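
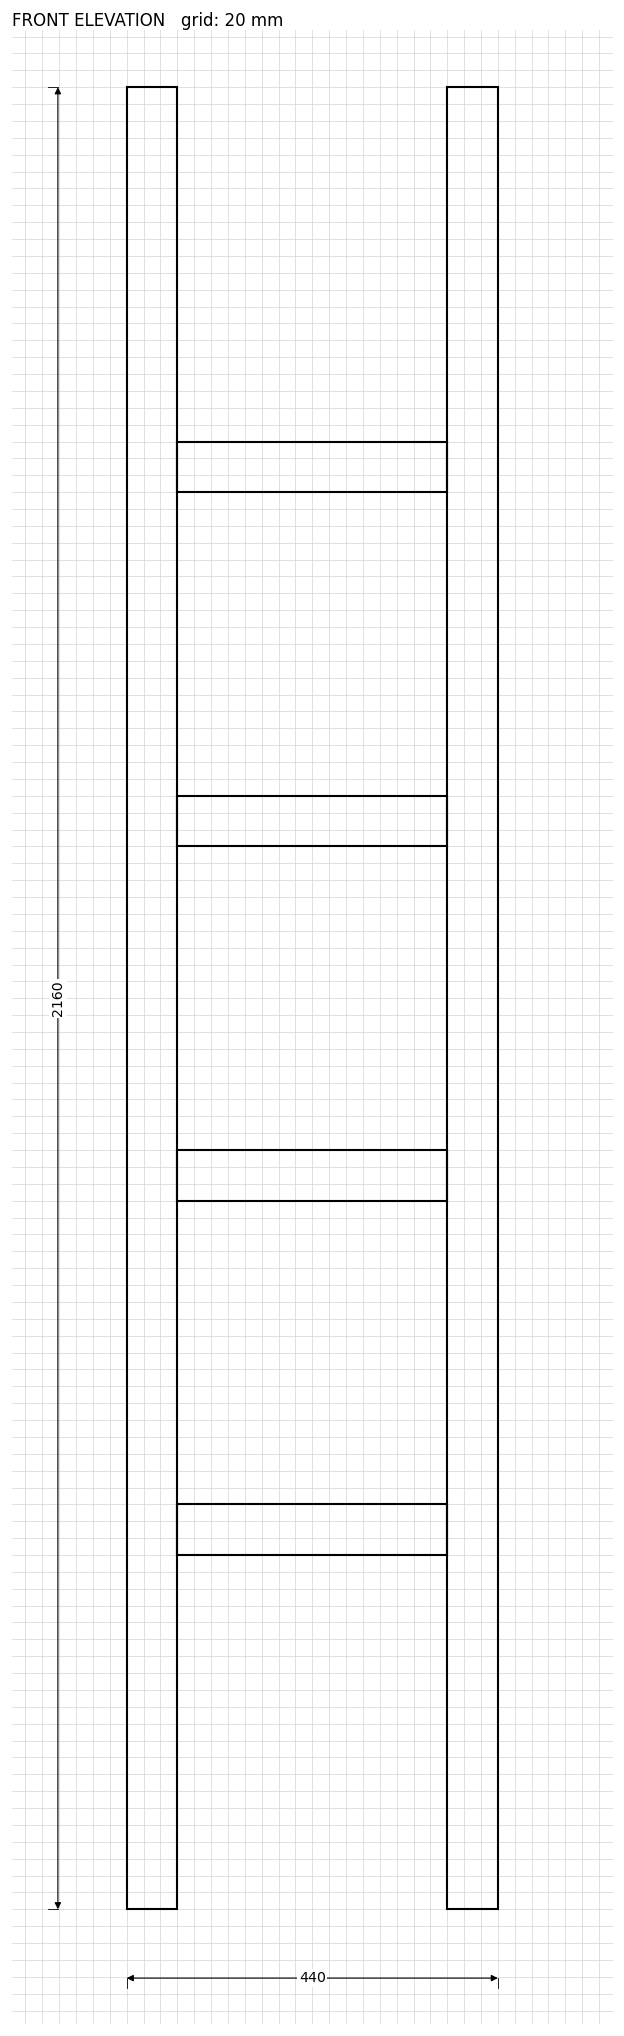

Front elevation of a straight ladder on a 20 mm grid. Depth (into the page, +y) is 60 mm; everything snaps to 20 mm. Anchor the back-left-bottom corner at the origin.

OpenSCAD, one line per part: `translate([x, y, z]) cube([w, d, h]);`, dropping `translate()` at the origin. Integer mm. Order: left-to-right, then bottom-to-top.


cube([60, 60, 2160]);
translate([60, 0, 420]) cube([320, 60, 60]);
translate([60, 0, 840]) cube([320, 60, 60]);
translate([60, 0, 1260]) cube([320, 60, 60]);
translate([60, 0, 1680]) cube([320, 60, 60]);
translate([380, 0, 0]) cube([60, 60, 2160]);


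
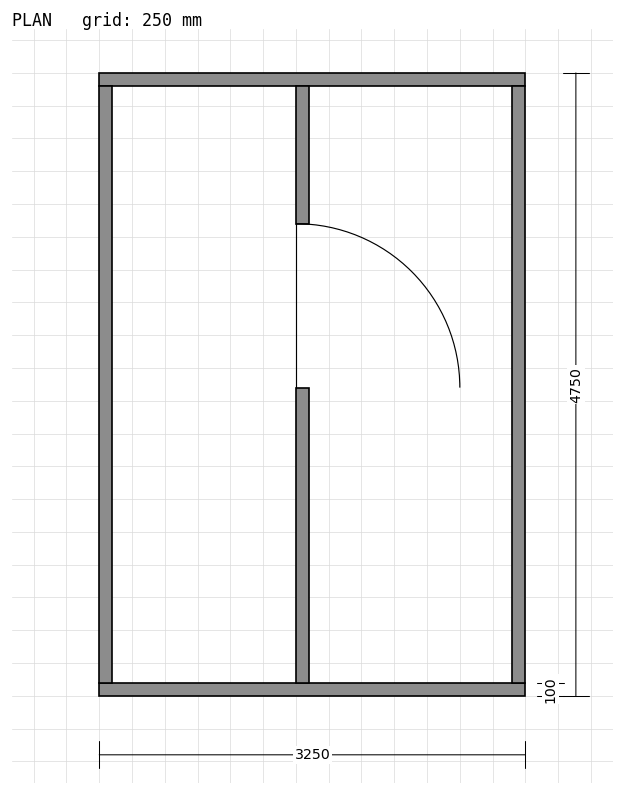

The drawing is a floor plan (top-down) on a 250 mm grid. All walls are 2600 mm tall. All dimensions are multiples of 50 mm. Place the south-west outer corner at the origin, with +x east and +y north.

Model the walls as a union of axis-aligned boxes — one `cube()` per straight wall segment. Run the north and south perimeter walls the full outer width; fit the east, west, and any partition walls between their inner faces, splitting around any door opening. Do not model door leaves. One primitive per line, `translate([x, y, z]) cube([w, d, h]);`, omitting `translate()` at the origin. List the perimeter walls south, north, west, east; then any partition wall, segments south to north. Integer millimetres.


cube([3250, 100, 2600]);
translate([0, 4650, 0]) cube([3250, 100, 2600]);
translate([0, 100, 0]) cube([100, 4550, 2600]);
translate([3150, 100, 0]) cube([100, 4550, 2600]);
translate([1500, 100, 0]) cube([100, 2250, 2600]);
translate([1500, 3600, 0]) cube([100, 1050, 2600]);


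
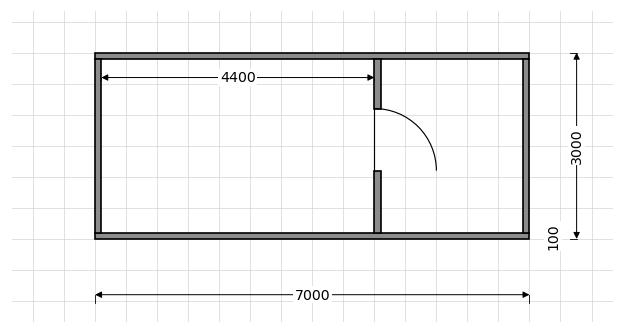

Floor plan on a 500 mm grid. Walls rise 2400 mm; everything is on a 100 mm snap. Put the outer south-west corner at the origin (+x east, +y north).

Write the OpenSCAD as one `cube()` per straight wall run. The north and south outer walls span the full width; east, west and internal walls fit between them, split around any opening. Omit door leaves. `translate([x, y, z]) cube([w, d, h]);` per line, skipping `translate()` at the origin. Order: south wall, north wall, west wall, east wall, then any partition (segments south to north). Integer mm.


cube([7000, 100, 2400]);
translate([0, 2900, 0]) cube([7000, 100, 2400]);
translate([0, 100, 0]) cube([100, 2800, 2400]);
translate([6900, 100, 0]) cube([100, 2800, 2400]);
translate([4500, 100, 0]) cube([100, 1000, 2400]);
translate([4500, 2100, 0]) cube([100, 800, 2400]);


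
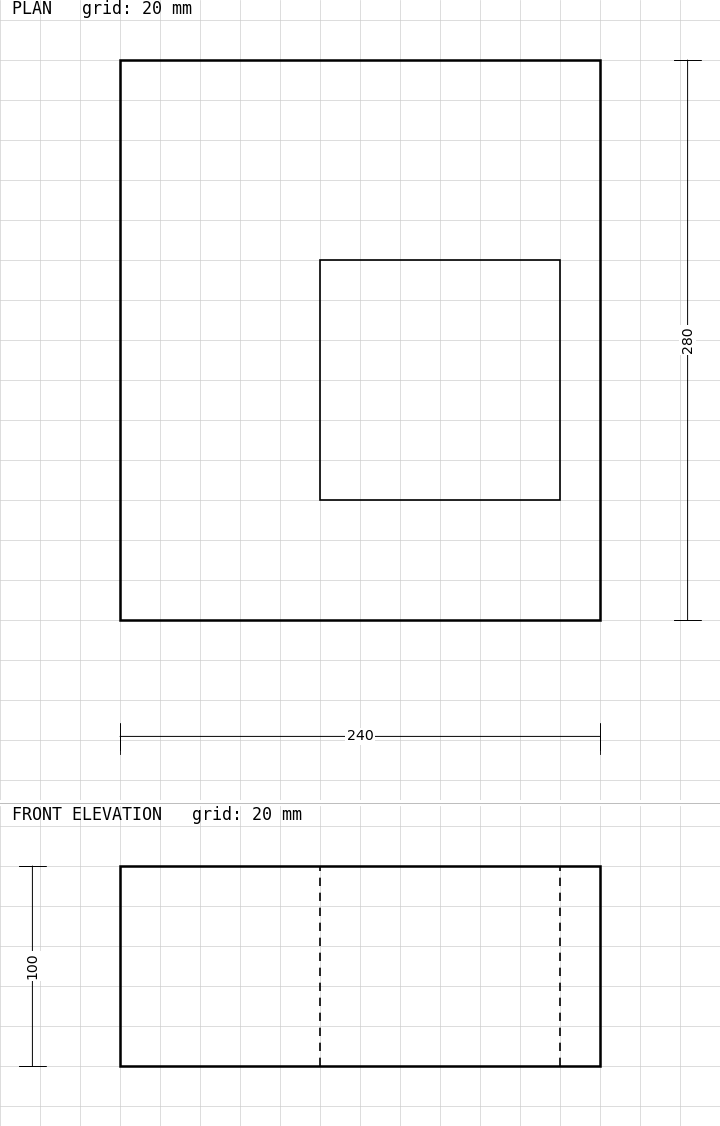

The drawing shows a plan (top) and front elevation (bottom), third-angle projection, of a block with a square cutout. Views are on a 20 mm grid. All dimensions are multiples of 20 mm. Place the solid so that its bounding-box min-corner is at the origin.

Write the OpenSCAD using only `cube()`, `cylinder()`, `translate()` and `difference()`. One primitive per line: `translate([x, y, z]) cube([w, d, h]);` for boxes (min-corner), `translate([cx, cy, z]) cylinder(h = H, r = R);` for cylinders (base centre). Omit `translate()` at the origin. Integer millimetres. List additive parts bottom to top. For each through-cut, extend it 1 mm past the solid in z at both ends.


difference() {
  cube([240, 280, 100]);
  translate([100, 60, -1]) cube([120, 120, 102]);
}


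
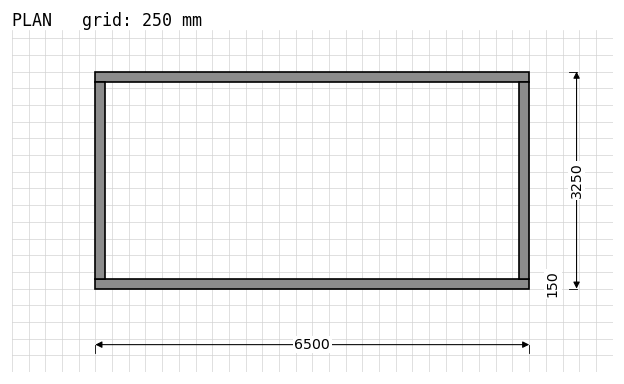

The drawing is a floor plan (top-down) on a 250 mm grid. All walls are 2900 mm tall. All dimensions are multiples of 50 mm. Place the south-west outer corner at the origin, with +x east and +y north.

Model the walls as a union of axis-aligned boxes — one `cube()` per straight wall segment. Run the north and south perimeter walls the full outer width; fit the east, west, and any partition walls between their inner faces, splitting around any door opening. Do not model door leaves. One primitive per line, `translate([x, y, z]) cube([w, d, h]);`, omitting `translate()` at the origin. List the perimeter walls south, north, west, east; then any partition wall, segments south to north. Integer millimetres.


cube([6500, 150, 2900]);
translate([0, 3100, 0]) cube([6500, 150, 2900]);
translate([0, 150, 0]) cube([150, 2950, 2900]);
translate([6350, 150, 0]) cube([150, 2950, 2900]);


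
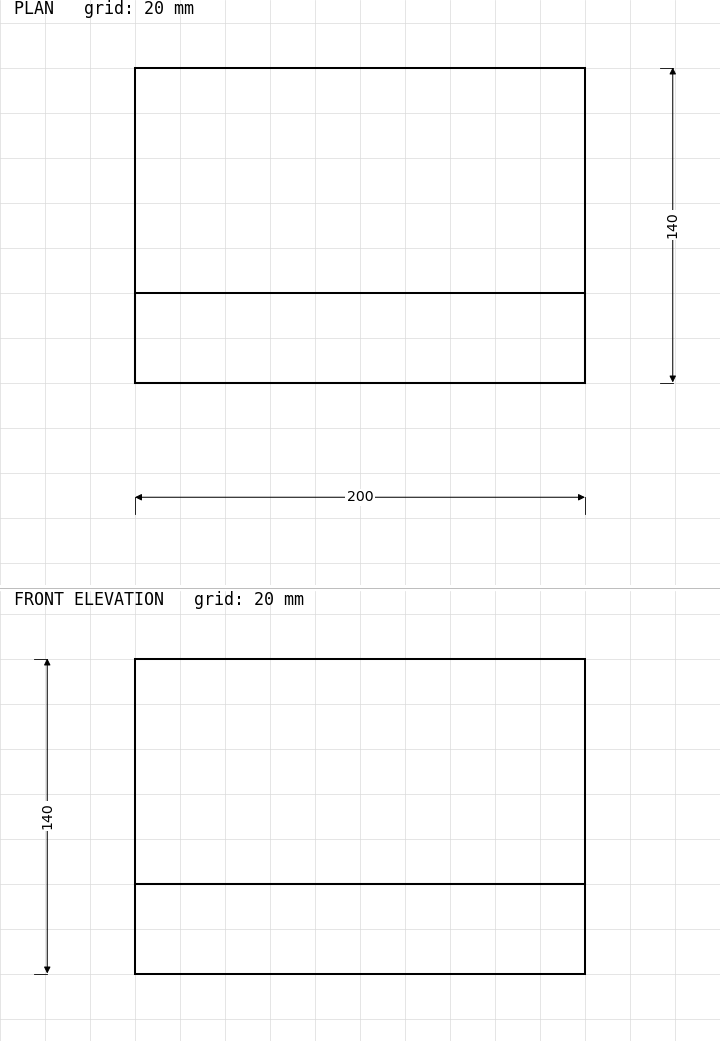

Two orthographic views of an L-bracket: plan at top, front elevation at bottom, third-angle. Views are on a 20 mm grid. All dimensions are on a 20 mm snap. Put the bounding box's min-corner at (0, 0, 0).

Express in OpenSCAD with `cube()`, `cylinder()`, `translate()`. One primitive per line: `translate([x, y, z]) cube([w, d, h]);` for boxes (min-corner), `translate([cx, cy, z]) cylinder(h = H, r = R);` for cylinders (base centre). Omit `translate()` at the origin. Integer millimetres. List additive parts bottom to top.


cube([200, 140, 40]);
translate([0, 0, 40]) cube([200, 40, 100]);


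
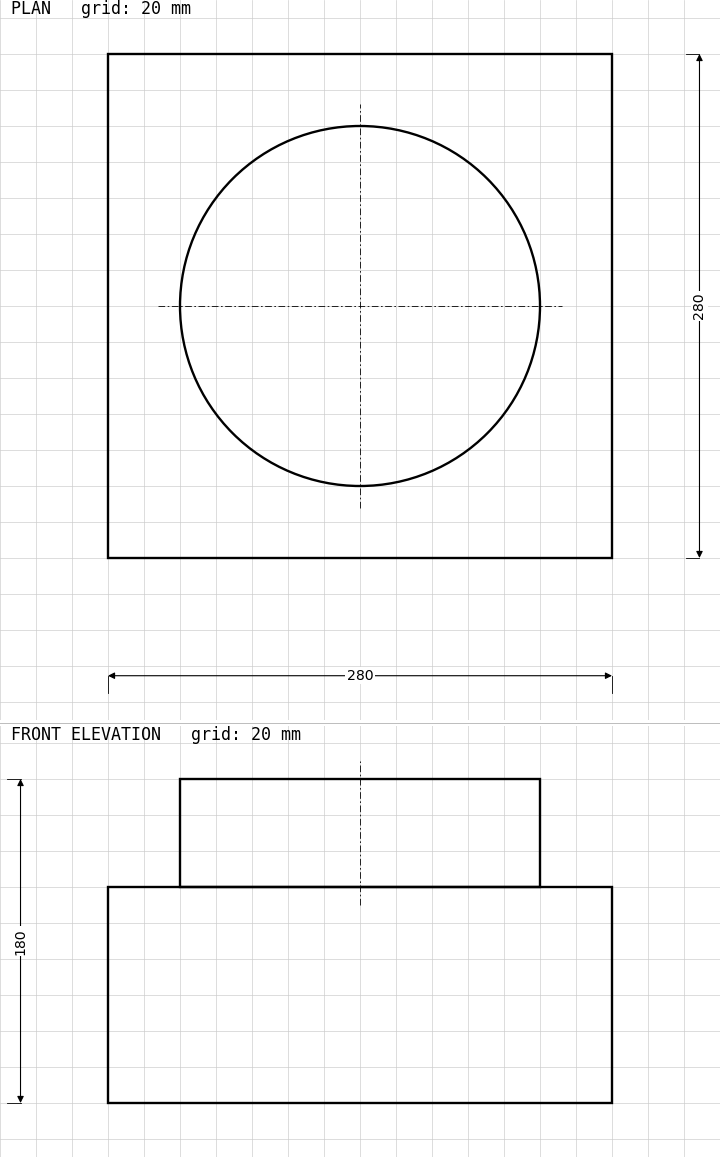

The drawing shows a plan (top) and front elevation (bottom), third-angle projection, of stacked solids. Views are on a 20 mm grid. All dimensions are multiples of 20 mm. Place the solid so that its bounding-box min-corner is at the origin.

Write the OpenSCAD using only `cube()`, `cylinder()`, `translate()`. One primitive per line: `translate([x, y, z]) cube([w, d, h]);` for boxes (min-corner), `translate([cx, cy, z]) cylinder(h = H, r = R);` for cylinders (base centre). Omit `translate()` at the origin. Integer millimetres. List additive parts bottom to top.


cube([280, 280, 120]);
translate([140, 140, 120]) cylinder(h = 60, r = 100);


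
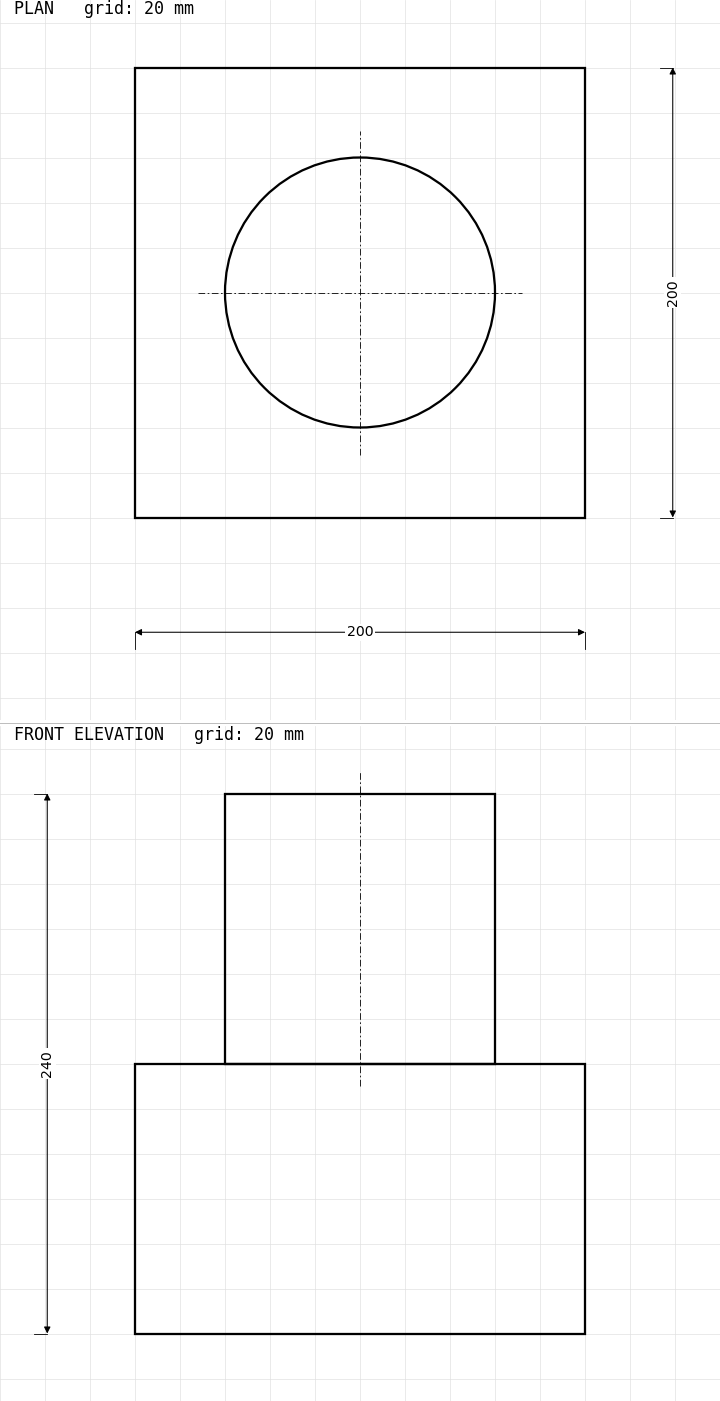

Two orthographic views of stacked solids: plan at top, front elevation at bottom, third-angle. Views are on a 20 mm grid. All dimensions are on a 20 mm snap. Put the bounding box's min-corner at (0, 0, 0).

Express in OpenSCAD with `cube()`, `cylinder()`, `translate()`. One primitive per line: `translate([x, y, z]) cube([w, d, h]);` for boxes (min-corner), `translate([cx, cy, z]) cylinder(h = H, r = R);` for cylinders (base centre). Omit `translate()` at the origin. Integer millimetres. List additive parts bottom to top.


cube([200, 200, 120]);
translate([100, 100, 120]) cylinder(h = 120, r = 60);


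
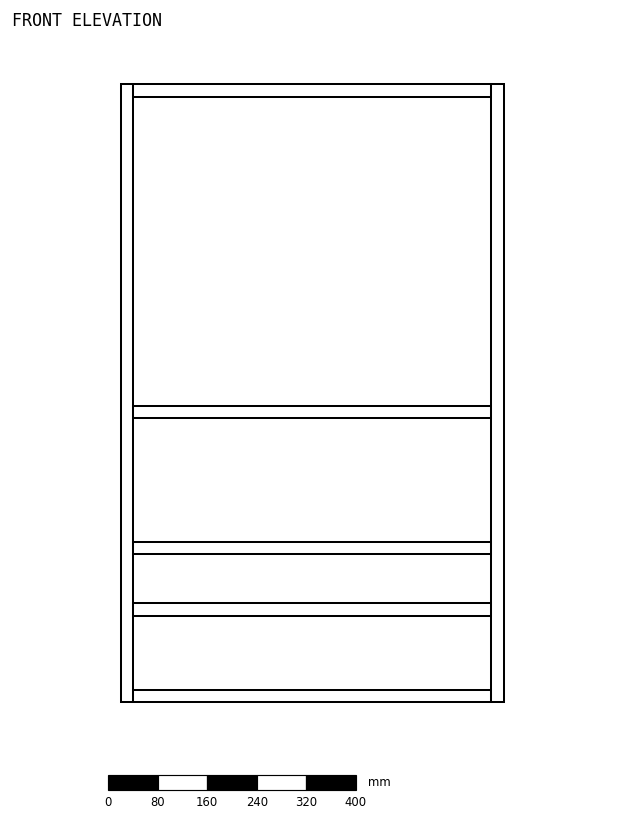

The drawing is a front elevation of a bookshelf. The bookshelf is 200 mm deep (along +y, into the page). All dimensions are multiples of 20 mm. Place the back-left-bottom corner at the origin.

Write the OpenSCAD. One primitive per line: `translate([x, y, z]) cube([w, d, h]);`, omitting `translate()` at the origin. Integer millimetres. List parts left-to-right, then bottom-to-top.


cube([20, 200, 1000]);
translate([20, 0, 0]) cube([580, 200, 20]);
translate([20, 0, 140]) cube([580, 200, 20]);
translate([20, 0, 240]) cube([580, 200, 20]);
translate([20, 0, 460]) cube([580, 200, 20]);
translate([20, 0, 980]) cube([580, 200, 20]);
translate([600, 0, 0]) cube([20, 200, 1000]);


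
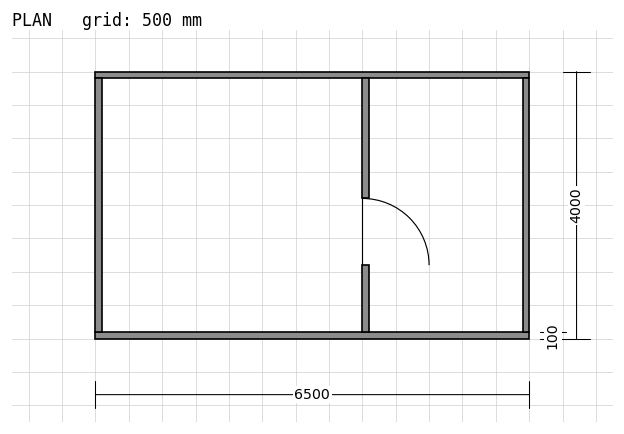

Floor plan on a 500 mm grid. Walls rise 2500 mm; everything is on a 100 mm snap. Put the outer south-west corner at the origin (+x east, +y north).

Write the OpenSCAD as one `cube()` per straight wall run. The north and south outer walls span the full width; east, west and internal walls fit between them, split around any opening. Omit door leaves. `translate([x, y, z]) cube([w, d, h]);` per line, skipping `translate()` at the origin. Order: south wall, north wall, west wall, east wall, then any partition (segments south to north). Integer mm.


cube([6500, 100, 2500]);
translate([0, 3900, 0]) cube([6500, 100, 2500]);
translate([0, 100, 0]) cube([100, 3800, 2500]);
translate([6400, 100, 0]) cube([100, 3800, 2500]);
translate([4000, 100, 0]) cube([100, 1000, 2500]);
translate([4000, 2100, 0]) cube([100, 1800, 2500]);


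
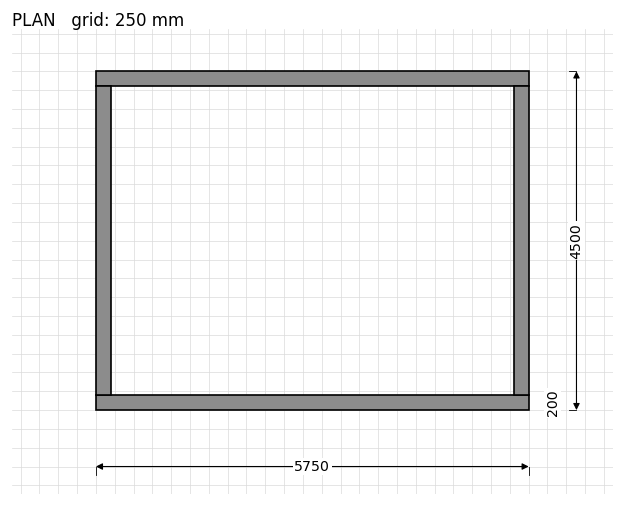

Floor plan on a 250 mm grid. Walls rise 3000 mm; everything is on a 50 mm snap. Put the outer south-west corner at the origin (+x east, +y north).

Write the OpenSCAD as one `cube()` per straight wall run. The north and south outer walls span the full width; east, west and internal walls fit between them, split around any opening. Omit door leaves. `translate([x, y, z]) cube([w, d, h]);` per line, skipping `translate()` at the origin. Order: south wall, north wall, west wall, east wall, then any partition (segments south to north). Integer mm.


cube([5750, 200, 3000]);
translate([0, 4300, 0]) cube([5750, 200, 3000]);
translate([0, 200, 0]) cube([200, 4100, 3000]);
translate([5550, 200, 0]) cube([200, 4100, 3000]);


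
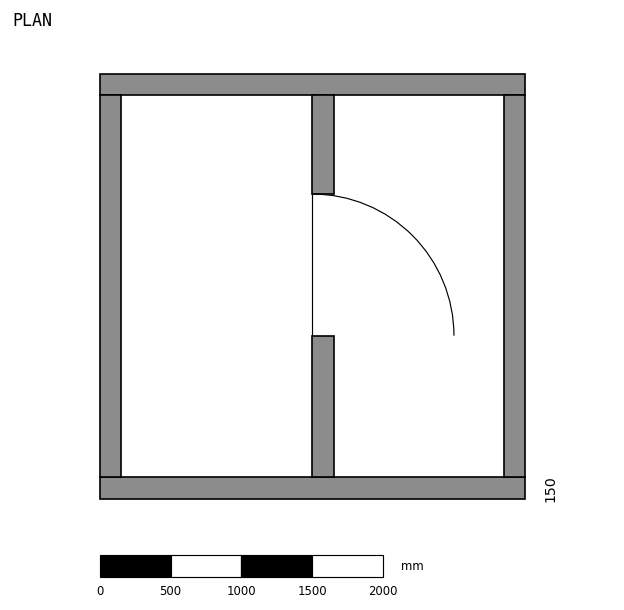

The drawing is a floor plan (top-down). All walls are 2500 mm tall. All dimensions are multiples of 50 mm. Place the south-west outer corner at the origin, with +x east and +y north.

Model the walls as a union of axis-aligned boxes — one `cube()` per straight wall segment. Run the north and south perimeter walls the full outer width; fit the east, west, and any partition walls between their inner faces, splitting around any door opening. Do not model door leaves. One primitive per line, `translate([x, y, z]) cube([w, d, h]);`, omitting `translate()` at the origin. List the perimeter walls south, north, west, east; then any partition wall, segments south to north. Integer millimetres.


cube([3000, 150, 2500]);
translate([0, 2850, 0]) cube([3000, 150, 2500]);
translate([0, 150, 0]) cube([150, 2700, 2500]);
translate([2850, 150, 0]) cube([150, 2700, 2500]);
translate([1500, 150, 0]) cube([150, 1000, 2500]);
translate([1500, 2150, 0]) cube([150, 700, 2500]);


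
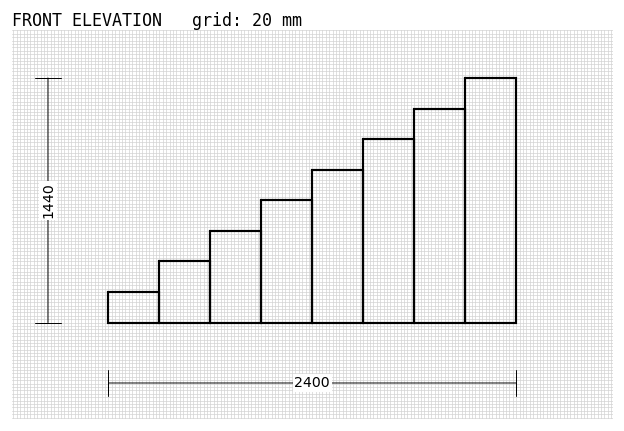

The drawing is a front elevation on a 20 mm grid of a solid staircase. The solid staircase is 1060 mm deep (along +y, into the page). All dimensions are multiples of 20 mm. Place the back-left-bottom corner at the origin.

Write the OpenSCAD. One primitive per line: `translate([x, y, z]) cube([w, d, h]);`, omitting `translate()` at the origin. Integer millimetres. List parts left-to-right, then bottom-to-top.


cube([300, 1060, 180]);
translate([300, 0, 0]) cube([300, 1060, 360]);
translate([600, 0, 0]) cube([300, 1060, 540]);
translate([900, 0, 0]) cube([300, 1060, 720]);
translate([1200, 0, 0]) cube([300, 1060, 900]);
translate([1500, 0, 0]) cube([300, 1060, 1080]);
translate([1800, 0, 0]) cube([300, 1060, 1260]);
translate([2100, 0, 0]) cube([300, 1060, 1440]);


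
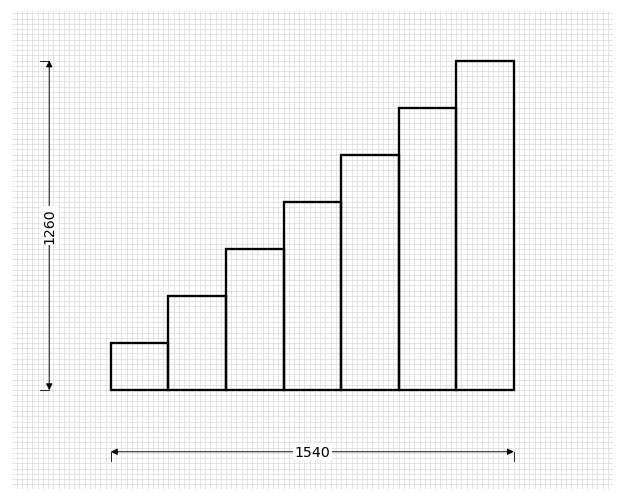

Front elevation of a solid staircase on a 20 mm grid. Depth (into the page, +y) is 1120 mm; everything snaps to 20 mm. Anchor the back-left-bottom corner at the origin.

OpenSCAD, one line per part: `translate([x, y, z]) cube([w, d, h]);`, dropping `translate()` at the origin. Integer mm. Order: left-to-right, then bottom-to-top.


cube([220, 1120, 180]);
translate([220, 0, 0]) cube([220, 1120, 360]);
translate([440, 0, 0]) cube([220, 1120, 540]);
translate([660, 0, 0]) cube([220, 1120, 720]);
translate([880, 0, 0]) cube([220, 1120, 900]);
translate([1100, 0, 0]) cube([220, 1120, 1080]);
translate([1320, 0, 0]) cube([220, 1120, 1260]);


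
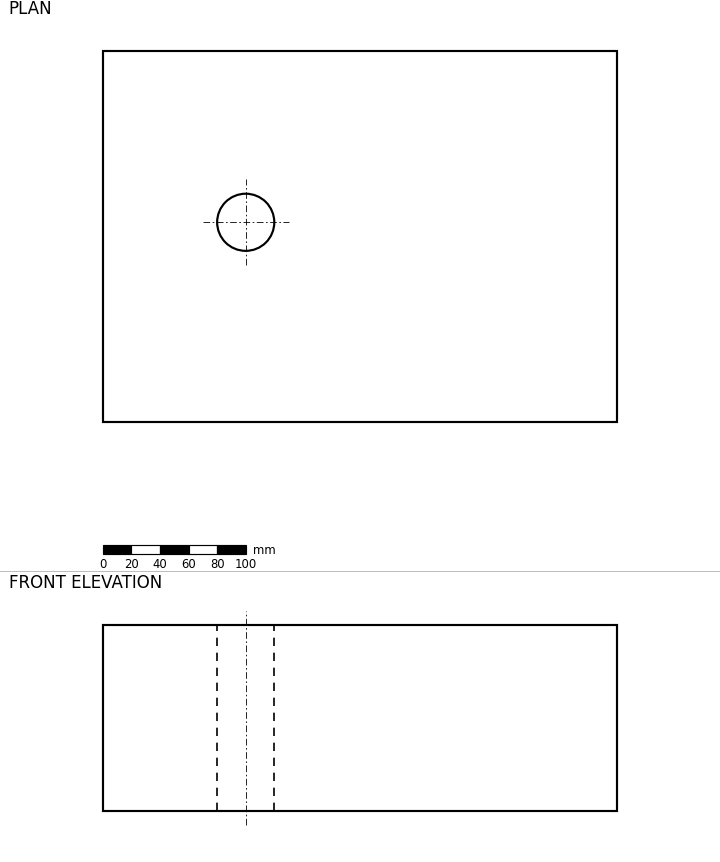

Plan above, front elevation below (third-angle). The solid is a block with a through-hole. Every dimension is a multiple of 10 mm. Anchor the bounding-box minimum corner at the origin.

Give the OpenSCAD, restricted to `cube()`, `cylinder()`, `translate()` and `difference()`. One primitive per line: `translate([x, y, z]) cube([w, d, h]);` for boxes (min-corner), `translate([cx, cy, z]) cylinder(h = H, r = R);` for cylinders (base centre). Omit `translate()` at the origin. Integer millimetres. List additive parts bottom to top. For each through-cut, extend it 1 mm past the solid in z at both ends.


difference() {
  cube([360, 260, 130]);
  translate([100, 140, -1]) cylinder(h = 132, r = 20);
}


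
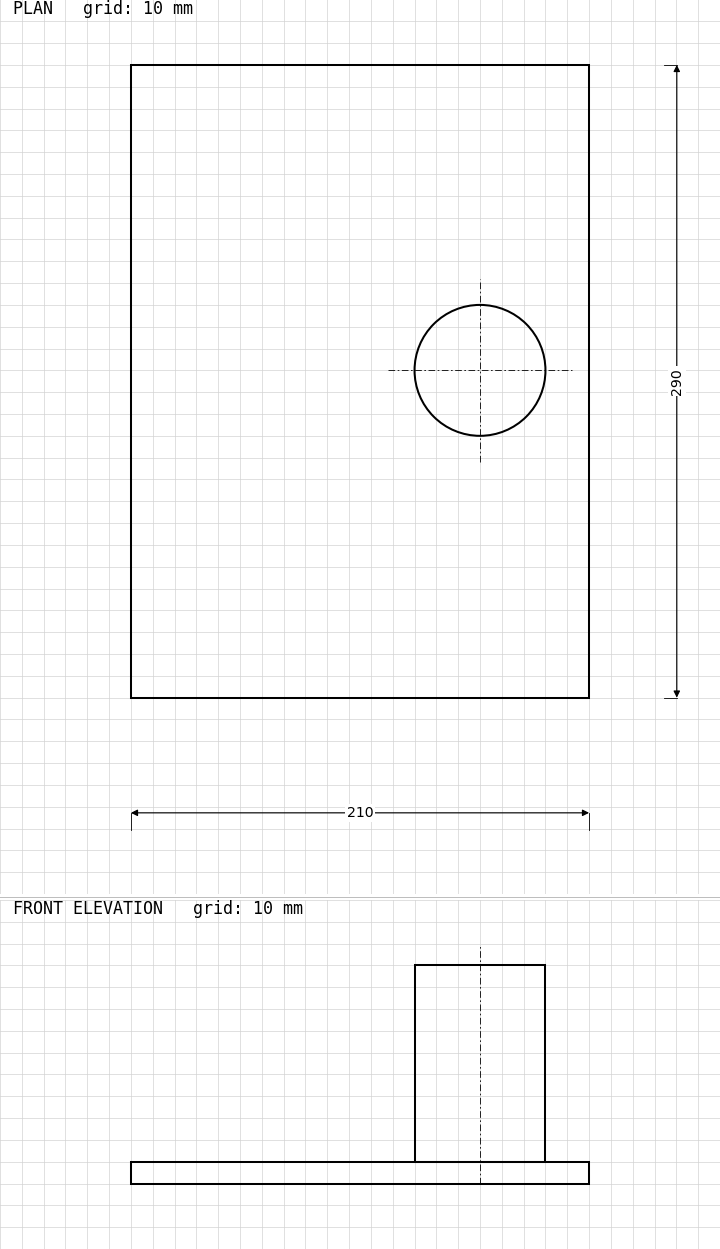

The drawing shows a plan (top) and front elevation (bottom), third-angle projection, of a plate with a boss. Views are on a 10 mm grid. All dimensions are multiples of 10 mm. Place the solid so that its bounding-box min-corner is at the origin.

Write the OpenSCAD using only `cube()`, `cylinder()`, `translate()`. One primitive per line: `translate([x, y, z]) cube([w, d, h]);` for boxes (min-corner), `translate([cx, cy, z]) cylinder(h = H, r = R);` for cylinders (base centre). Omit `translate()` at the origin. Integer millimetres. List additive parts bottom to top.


cube([210, 290, 10]);
translate([160, 150, 10]) cylinder(h = 90, r = 30);


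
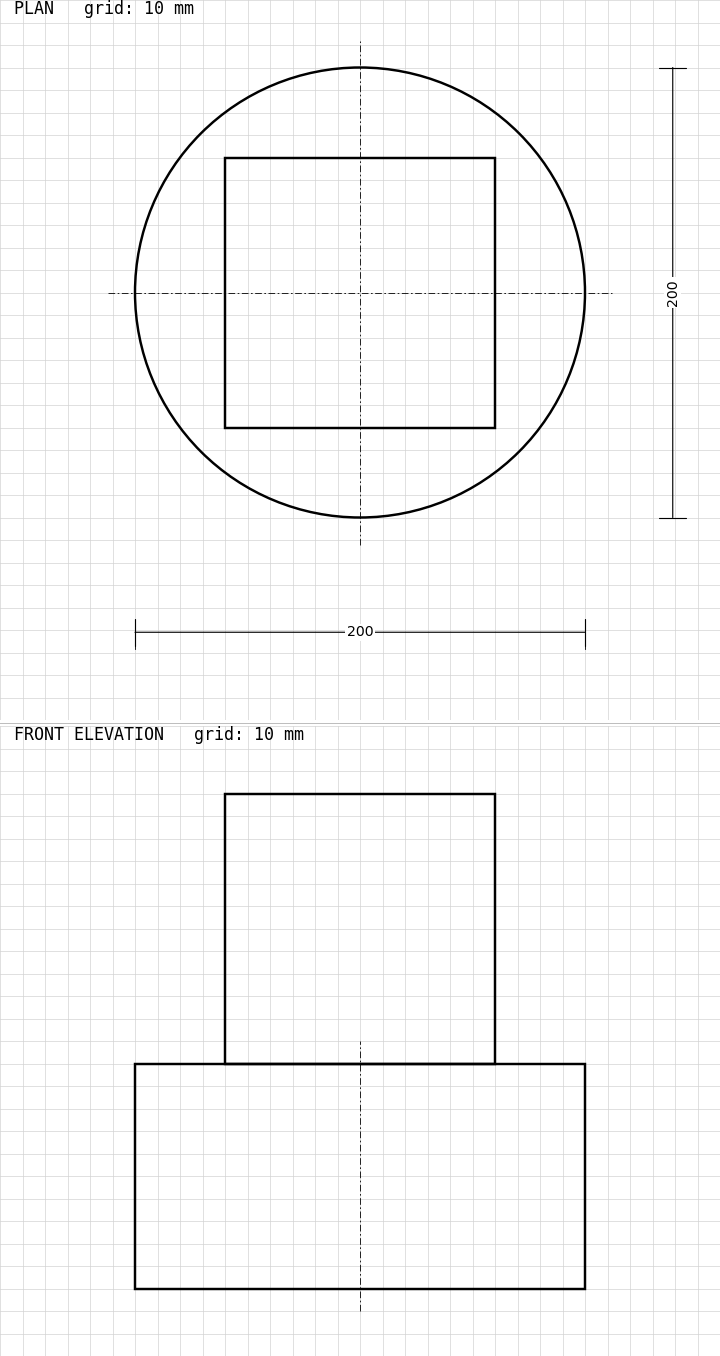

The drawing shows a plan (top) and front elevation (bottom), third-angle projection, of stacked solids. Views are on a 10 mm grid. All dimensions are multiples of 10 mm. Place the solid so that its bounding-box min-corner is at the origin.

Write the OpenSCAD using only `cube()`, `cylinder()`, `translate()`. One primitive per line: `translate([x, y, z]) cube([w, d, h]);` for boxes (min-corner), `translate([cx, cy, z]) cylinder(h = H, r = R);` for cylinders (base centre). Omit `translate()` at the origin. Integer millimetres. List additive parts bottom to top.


translate([100, 100, 0]) cylinder(h = 100, r = 100);
translate([40, 40, 100]) cube([120, 120, 120]);


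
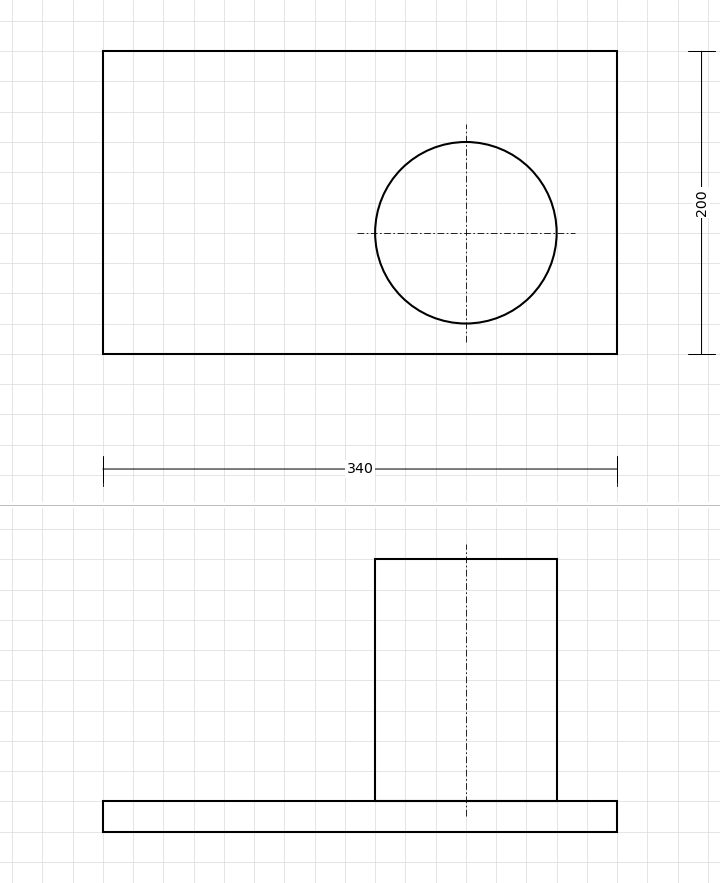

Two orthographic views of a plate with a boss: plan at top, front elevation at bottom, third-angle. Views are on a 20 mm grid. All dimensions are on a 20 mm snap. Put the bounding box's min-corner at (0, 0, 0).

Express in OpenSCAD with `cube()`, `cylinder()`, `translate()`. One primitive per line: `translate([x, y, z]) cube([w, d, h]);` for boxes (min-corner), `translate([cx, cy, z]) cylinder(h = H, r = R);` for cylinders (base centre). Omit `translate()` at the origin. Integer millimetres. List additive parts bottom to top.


cube([340, 200, 20]);
translate([240, 80, 20]) cylinder(h = 160, r = 60);


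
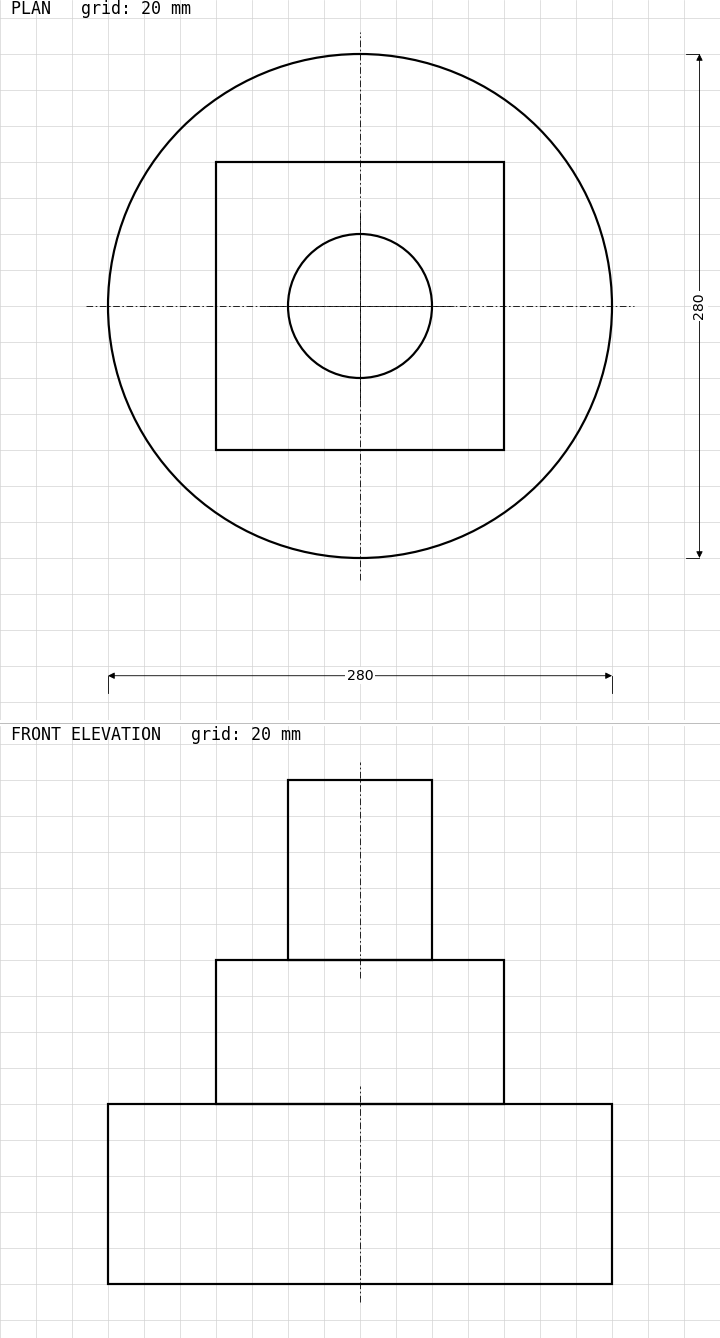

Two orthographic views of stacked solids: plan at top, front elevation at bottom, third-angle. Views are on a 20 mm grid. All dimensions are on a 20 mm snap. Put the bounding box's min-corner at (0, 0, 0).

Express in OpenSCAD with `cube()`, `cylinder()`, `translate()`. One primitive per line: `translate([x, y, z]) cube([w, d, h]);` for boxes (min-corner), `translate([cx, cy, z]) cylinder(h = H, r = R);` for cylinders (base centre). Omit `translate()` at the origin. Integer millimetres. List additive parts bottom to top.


translate([140, 140, 0]) cylinder(h = 100, r = 140);
translate([60, 60, 100]) cube([160, 160, 80]);
translate([140, 140, 180]) cylinder(h = 100, r = 40);


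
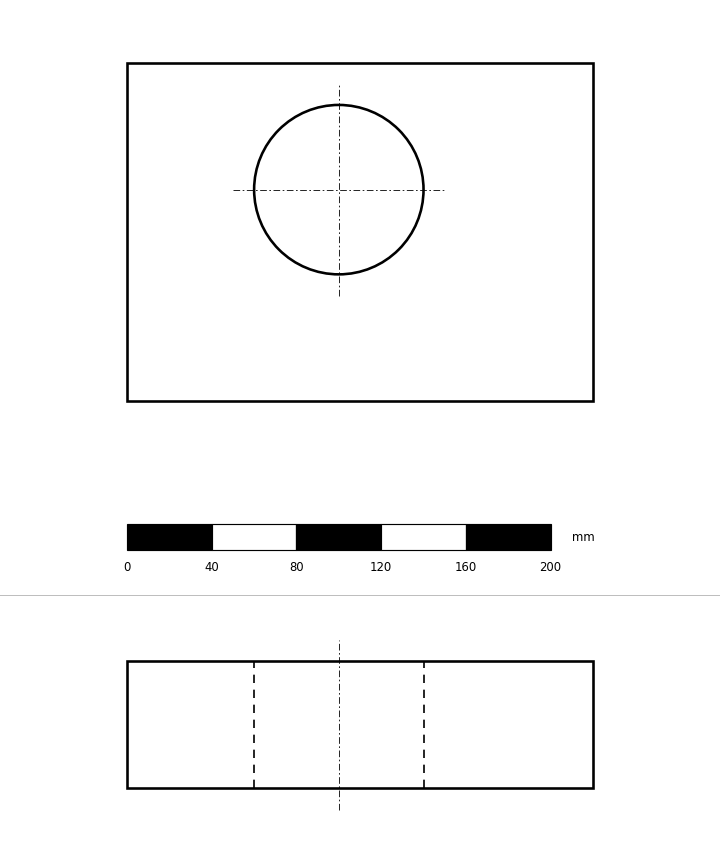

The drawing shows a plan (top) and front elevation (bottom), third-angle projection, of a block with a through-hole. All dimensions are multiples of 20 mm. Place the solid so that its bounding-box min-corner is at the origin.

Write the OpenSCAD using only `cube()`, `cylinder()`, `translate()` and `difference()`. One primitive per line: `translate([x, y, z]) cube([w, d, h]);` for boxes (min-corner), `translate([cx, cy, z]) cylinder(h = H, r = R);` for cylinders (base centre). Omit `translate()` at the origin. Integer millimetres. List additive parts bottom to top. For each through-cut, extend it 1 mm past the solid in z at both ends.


difference() {
  cube([220, 160, 60]);
  translate([100, 100, -1]) cylinder(h = 62, r = 40);
}


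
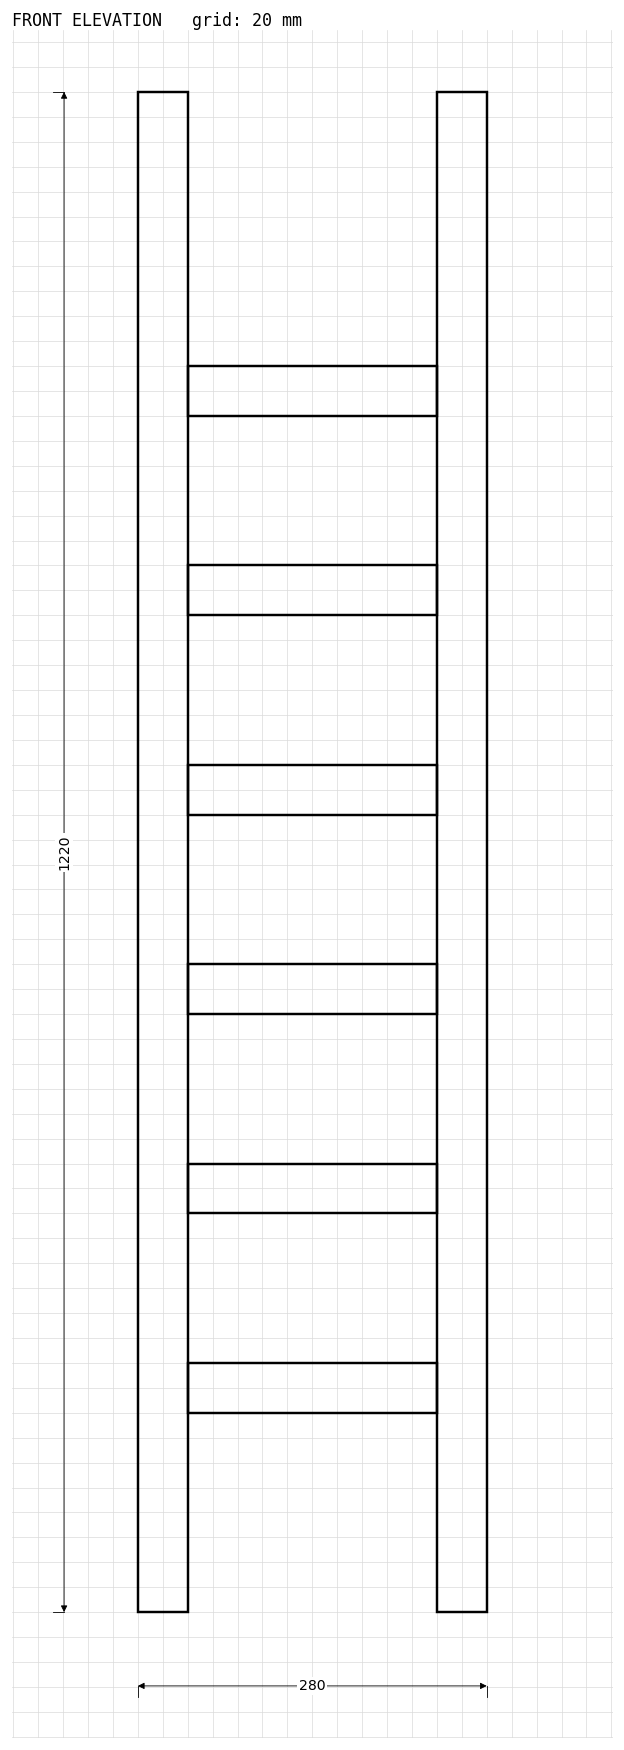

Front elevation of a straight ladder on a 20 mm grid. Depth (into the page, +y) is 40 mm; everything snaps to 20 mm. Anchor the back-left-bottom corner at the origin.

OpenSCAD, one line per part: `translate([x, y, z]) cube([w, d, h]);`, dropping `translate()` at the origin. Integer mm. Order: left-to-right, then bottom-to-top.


cube([40, 40, 1220]);
translate([40, 0, 160]) cube([200, 40, 40]);
translate([40, 0, 320]) cube([200, 40, 40]);
translate([40, 0, 480]) cube([200, 40, 40]);
translate([40, 0, 640]) cube([200, 40, 40]);
translate([40, 0, 800]) cube([200, 40, 40]);
translate([40, 0, 960]) cube([200, 40, 40]);
translate([240, 0, 0]) cube([40, 40, 1220]);


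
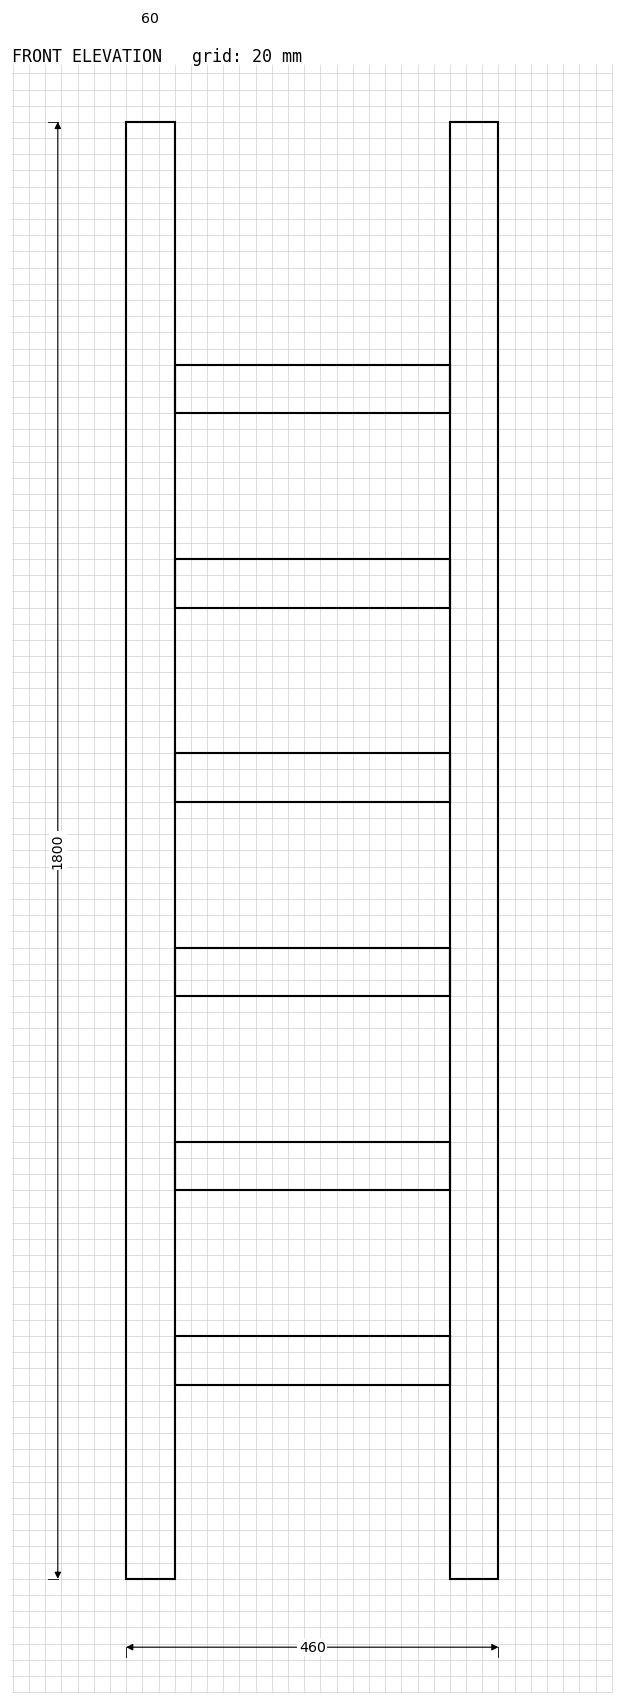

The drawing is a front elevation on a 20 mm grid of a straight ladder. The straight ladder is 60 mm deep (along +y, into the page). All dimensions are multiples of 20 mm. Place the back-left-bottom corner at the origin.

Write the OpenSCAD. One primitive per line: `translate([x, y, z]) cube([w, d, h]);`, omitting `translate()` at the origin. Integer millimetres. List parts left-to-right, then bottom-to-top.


cube([60, 60, 1800]);
translate([60, 0, 240]) cube([340, 60, 60]);
translate([60, 0, 480]) cube([340, 60, 60]);
translate([60, 0, 720]) cube([340, 60, 60]);
translate([60, 0, 960]) cube([340, 60, 60]);
translate([60, 0, 1200]) cube([340, 60, 60]);
translate([60, 0, 1440]) cube([340, 60, 60]);
translate([400, 0, 0]) cube([60, 60, 1800]);


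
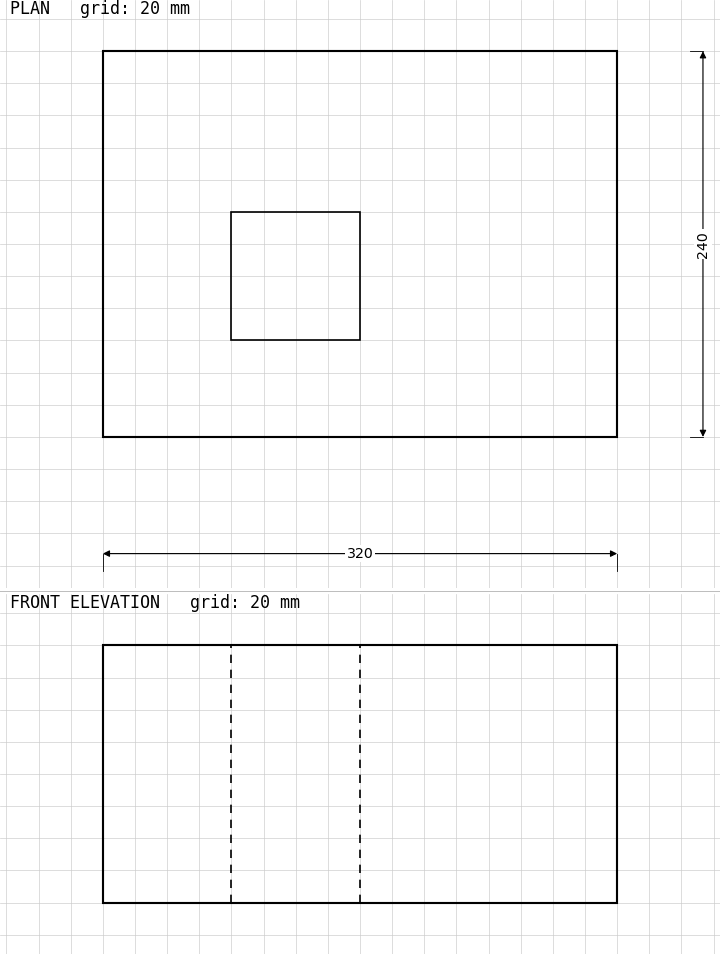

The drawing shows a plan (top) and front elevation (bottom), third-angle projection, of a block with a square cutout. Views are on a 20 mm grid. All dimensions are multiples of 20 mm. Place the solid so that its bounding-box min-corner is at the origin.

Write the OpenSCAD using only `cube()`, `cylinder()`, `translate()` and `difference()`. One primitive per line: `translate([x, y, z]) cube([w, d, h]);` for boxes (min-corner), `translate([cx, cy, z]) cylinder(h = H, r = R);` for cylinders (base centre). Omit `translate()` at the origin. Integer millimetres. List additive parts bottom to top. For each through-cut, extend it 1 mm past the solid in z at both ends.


difference() {
  cube([320, 240, 160]);
  translate([80, 60, -1]) cube([80, 80, 162]);
}


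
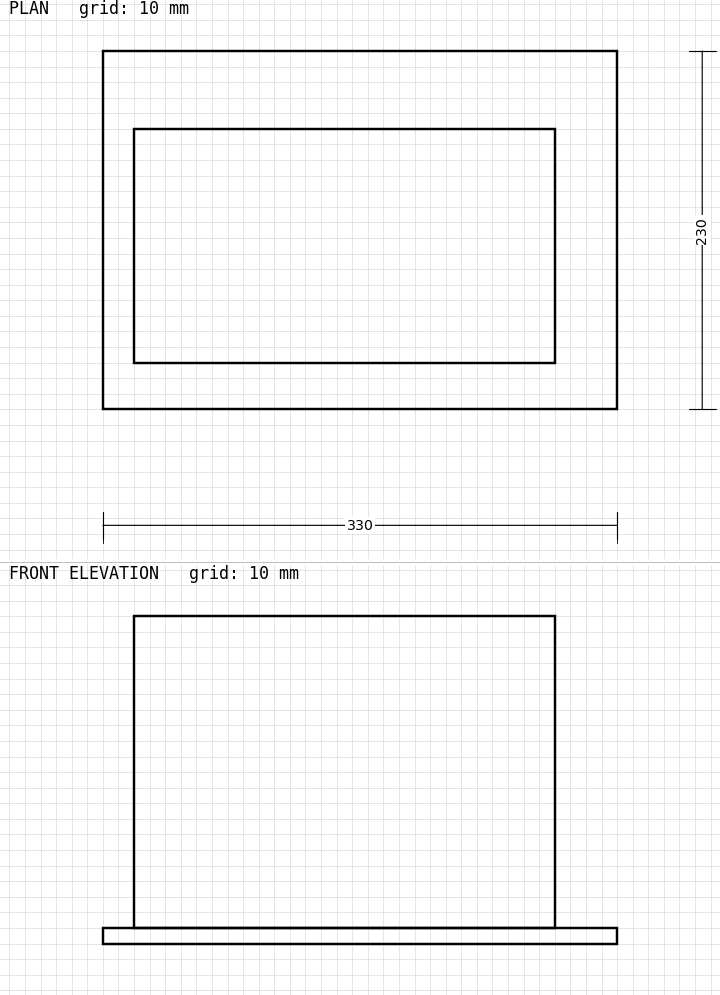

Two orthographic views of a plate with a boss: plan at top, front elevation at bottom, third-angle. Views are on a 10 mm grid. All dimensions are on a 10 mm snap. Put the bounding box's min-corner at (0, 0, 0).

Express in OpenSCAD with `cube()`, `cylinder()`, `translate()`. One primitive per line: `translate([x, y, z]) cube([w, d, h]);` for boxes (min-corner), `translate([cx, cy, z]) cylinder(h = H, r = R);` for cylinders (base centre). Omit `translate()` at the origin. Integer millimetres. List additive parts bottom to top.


cube([330, 230, 10]);
translate([20, 30, 10]) cube([270, 150, 200]);


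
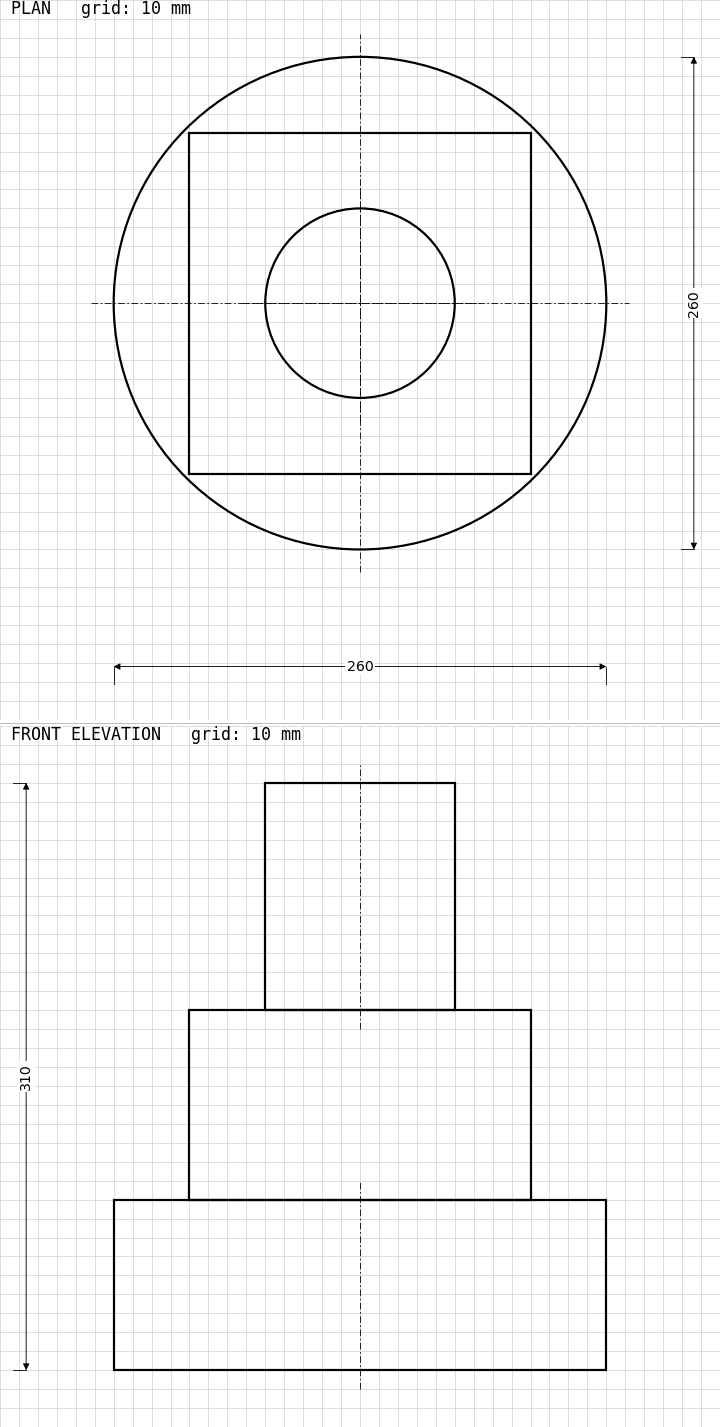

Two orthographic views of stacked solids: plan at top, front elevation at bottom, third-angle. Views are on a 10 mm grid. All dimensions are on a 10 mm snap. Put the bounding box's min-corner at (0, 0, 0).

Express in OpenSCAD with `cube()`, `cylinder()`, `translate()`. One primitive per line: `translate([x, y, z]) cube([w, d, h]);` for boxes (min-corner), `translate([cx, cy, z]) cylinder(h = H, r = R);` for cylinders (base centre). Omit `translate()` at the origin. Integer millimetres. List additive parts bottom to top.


translate([130, 130, 0]) cylinder(h = 90, r = 130);
translate([40, 40, 90]) cube([180, 180, 100]);
translate([130, 130, 190]) cylinder(h = 120, r = 50);


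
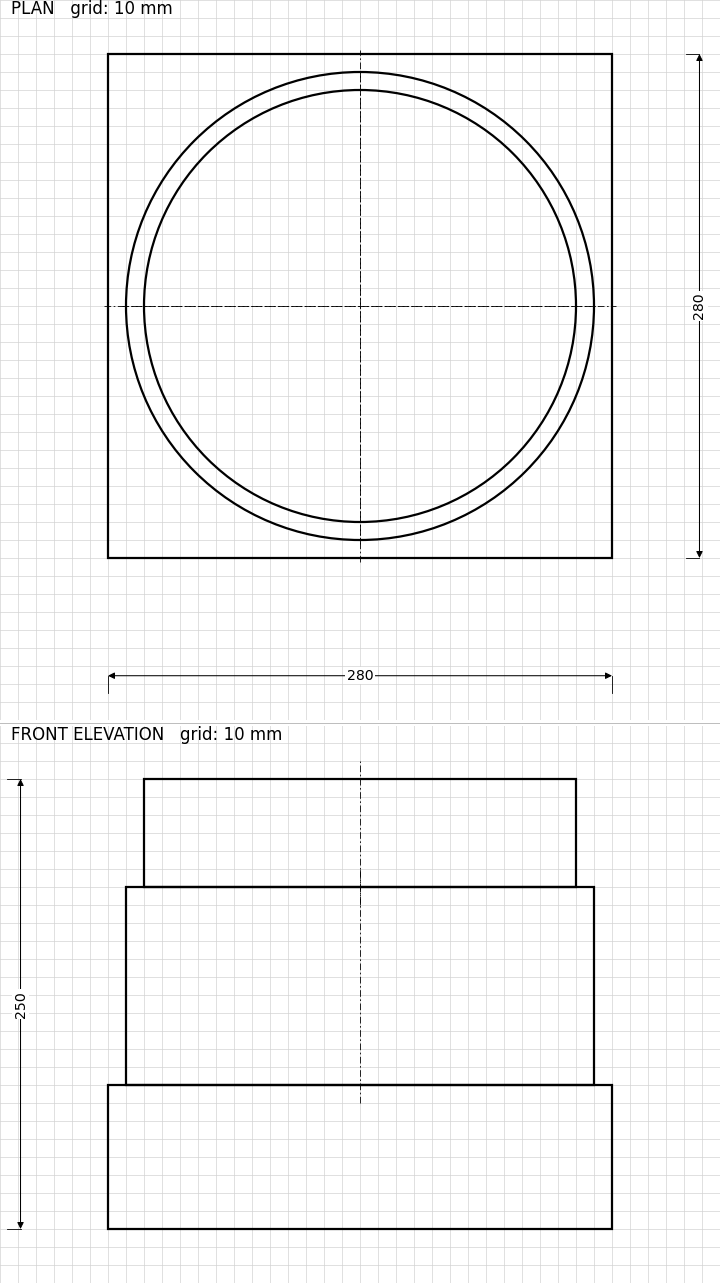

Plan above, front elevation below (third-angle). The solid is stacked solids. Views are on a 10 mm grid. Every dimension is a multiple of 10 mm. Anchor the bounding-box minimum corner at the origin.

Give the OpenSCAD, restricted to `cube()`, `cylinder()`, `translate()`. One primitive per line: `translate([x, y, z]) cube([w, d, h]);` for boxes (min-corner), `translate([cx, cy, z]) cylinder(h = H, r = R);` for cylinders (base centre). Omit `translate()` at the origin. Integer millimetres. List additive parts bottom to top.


cube([280, 280, 80]);
translate([140, 140, 80]) cylinder(h = 110, r = 130);
translate([140, 140, 190]) cylinder(h = 60, r = 120);


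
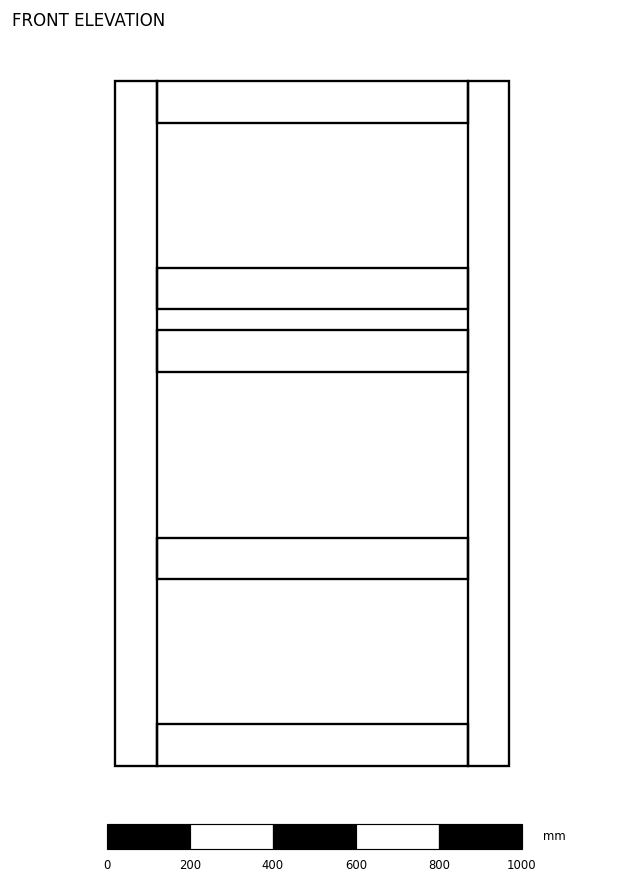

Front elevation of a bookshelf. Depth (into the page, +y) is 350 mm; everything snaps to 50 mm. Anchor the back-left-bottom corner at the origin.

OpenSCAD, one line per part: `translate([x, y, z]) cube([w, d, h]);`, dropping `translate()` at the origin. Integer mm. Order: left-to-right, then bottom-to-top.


cube([100, 350, 1650]);
translate([100, 0, 0]) cube([750, 350, 100]);
translate([100, 0, 450]) cube([750, 350, 100]);
translate([100, 0, 950]) cube([750, 350, 100]);
translate([100, 0, 1100]) cube([750, 350, 100]);
translate([100, 0, 1550]) cube([750, 350, 100]);
translate([850, 0, 0]) cube([100, 350, 1650]);


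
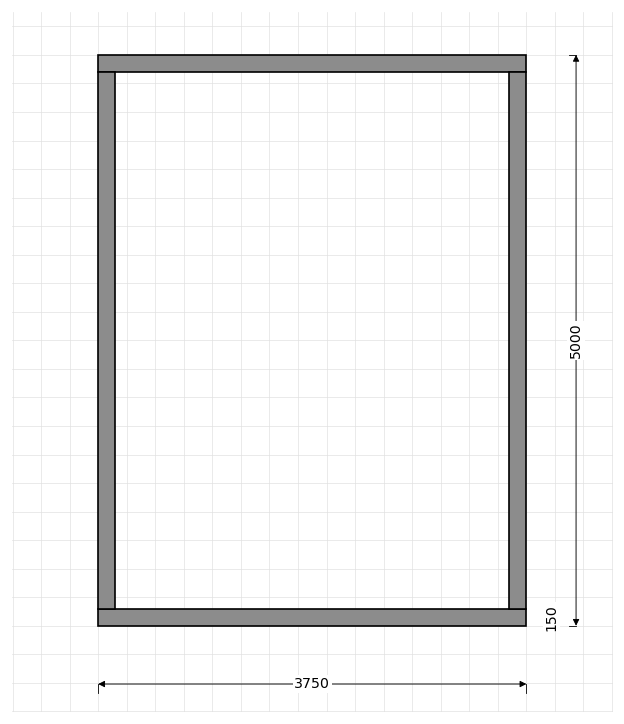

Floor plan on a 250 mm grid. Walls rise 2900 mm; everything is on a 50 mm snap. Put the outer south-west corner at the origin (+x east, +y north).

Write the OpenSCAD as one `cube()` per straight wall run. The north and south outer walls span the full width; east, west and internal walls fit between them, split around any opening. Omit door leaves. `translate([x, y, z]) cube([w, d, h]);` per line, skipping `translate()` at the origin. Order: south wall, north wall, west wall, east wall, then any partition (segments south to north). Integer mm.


cube([3750, 150, 2900]);
translate([0, 4850, 0]) cube([3750, 150, 2900]);
translate([0, 150, 0]) cube([150, 4700, 2900]);
translate([3600, 150, 0]) cube([150, 4700, 2900]);


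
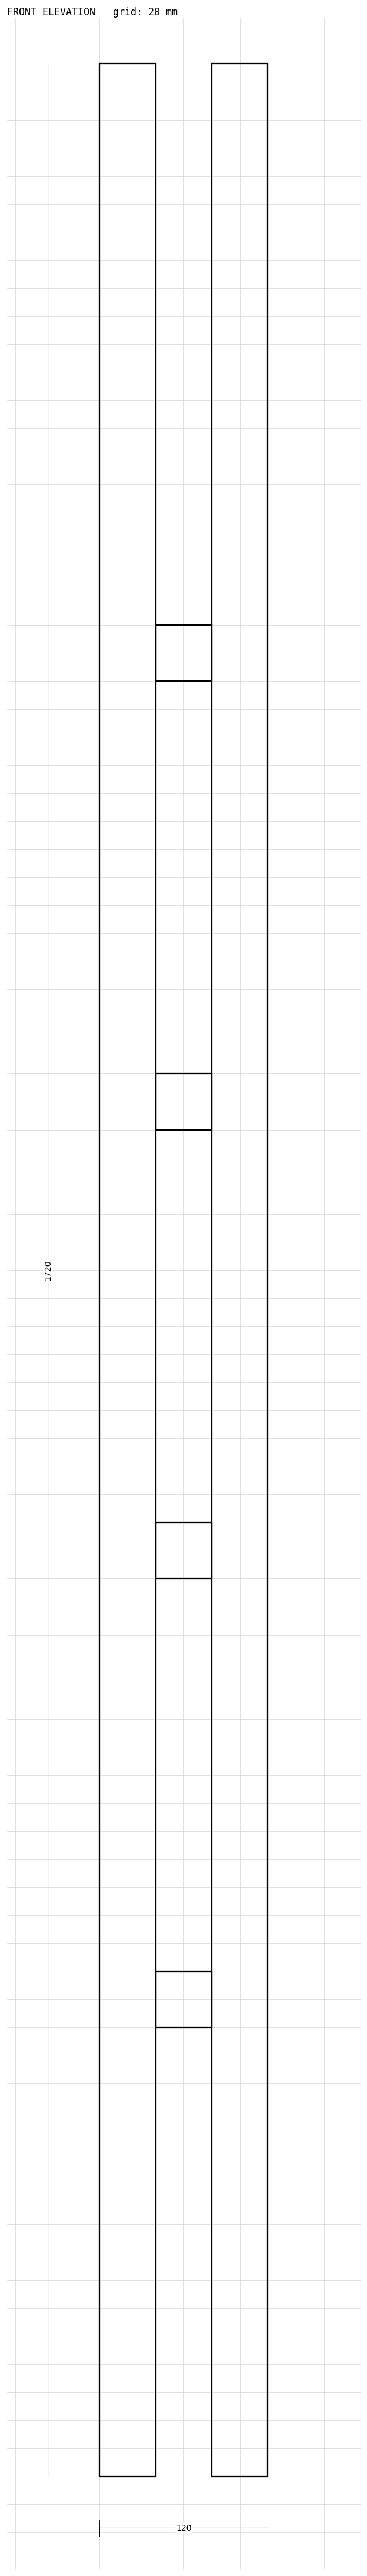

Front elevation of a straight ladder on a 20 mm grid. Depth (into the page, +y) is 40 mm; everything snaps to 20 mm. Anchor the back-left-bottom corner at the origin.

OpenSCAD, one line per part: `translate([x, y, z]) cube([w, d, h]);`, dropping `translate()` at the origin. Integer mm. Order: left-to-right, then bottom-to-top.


cube([40, 40, 1720]);
translate([40, 0, 320]) cube([40, 40, 40]);
translate([40, 0, 640]) cube([40, 40, 40]);
translate([40, 0, 960]) cube([40, 40, 40]);
translate([40, 0, 1280]) cube([40, 40, 40]);
translate([80, 0, 0]) cube([40, 40, 1720]);


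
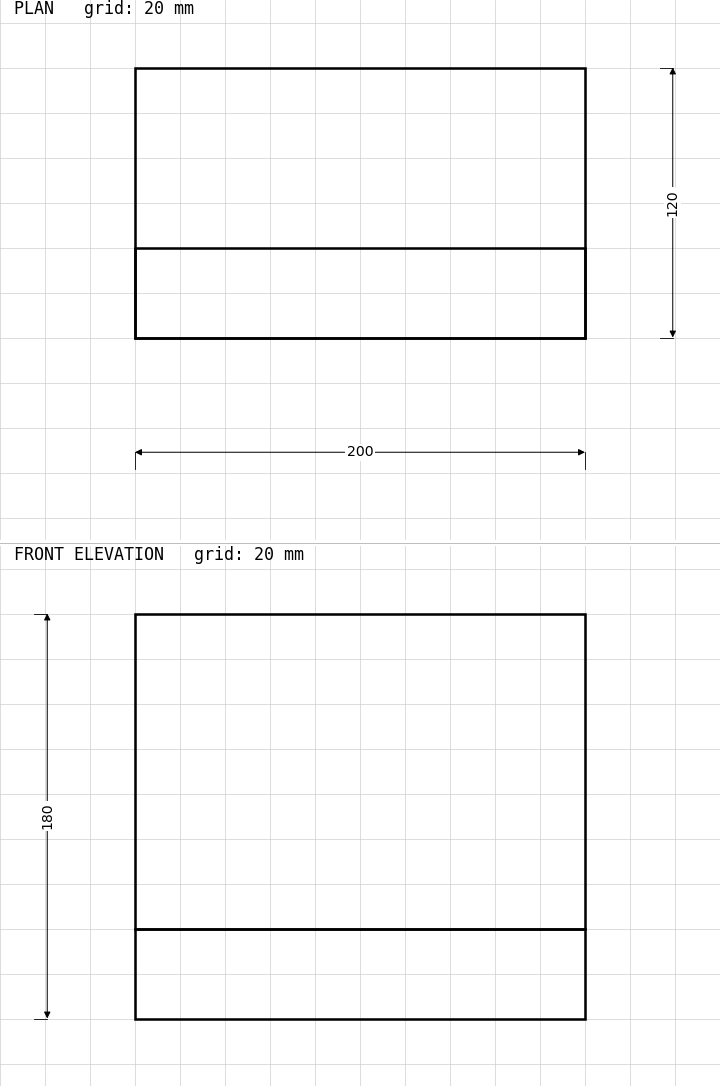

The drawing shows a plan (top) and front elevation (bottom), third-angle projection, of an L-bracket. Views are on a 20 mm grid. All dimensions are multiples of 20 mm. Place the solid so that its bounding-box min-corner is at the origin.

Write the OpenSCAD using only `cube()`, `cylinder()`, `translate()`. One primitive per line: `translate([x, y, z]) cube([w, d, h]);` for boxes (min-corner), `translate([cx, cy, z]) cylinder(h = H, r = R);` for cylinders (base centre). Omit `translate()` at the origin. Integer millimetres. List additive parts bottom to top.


cube([200, 120, 40]);
translate([0, 0, 40]) cube([200, 40, 140]);


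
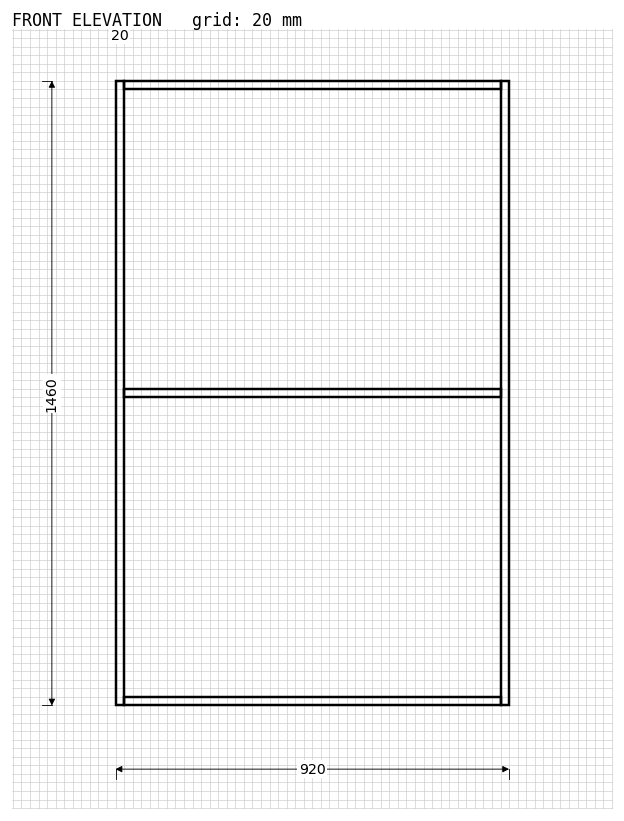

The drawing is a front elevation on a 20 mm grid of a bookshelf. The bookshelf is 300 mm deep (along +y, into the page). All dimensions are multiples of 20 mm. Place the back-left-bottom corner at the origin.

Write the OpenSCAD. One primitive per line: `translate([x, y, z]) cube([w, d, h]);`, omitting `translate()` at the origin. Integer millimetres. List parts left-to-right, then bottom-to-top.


cube([20, 300, 1460]);
translate([20, 0, 0]) cube([880, 300, 20]);
translate([20, 0, 720]) cube([880, 300, 20]);
translate([20, 0, 1440]) cube([880, 300, 20]);
translate([900, 0, 0]) cube([20, 300, 1460]);


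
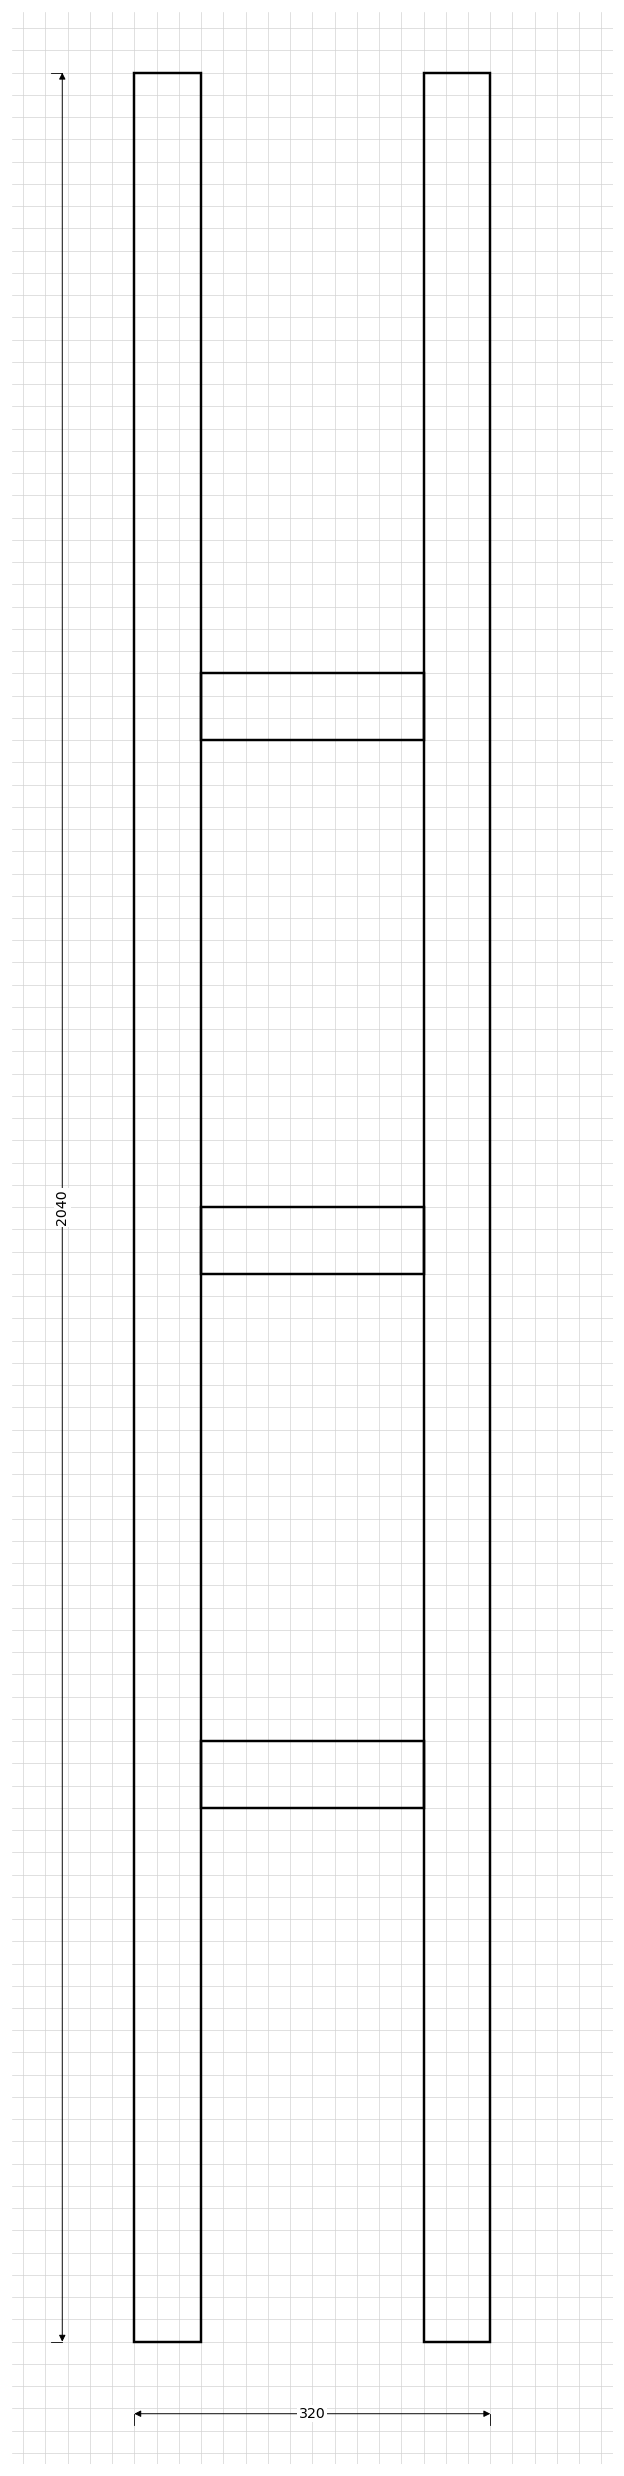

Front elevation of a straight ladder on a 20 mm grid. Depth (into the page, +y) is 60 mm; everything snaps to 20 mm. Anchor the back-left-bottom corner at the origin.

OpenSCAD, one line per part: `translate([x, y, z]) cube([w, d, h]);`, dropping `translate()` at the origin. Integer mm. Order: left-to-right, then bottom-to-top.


cube([60, 60, 2040]);
translate([60, 0, 480]) cube([200, 60, 60]);
translate([60, 0, 960]) cube([200, 60, 60]);
translate([60, 0, 1440]) cube([200, 60, 60]);
translate([260, 0, 0]) cube([60, 60, 2040]);
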